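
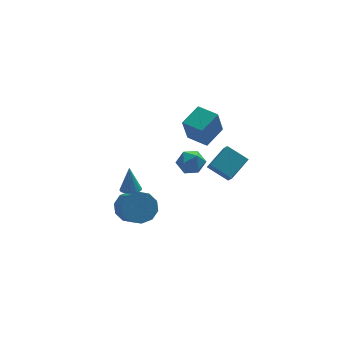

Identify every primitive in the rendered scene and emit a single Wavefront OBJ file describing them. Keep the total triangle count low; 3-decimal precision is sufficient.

v 1.976 -2.185 2.723
v 1.542 -2.677 4.378
v 1.134 -1.146 2.811
v 0.701 -1.638 4.466
v 3.099 -1.322 3.274
v 2.666 -1.814 4.929
v 2.258 -0.283 3.362
v 1.824 -0.775 5.017
v -1.791 -0.045 -3.442
v -1.197 -0.558 -4.184
v -1.114 -2.088 -3.06
v -1.709 -1.575 -2.318
v -0.781 -0.235 -3.774
v -0.699 -1.764 -2.65
v -0.751 0.161 -3.237
v -0.669 -1.368 -2.113
v -1.119 0.478 -2.779
v -1.036 -1.051 -1.655
v -1.743 0.595 -2.574
v -1.66 -0.934 -1.45
v -2.386 0.468 -2.7
v -2.303 -1.062 -1.576
v -2.801 0.144 -3.11
v -2.719 -1.385 -1.986
v -2.831 -0.252 -3.647
v -2.749 -1.781 -2.523
v -2.464 -0.569 -4.105
v -2.381 -2.098 -2.981
v -1.84 -0.686 -4.31
v -1.757 -2.215 -3.186
v 1.02 1.123 -0.975
v 1.597 1.26 -1.685
v 2.143 0.54 -0.175
v 2.72 0.677 -0.885
v 2.382 1.4 -0.418
v 1.687 1.761 -0.912
v 2.053 0.039 -0.948
v 1.358 0.4 -1.442
v 2.235 0.59 -1.668
v 2.439 1.431 -1.341
v 1.301 0.369 -0.519
v 1.505 1.21 -0.192
v 1.927 -3.125 1.812
v 3.095 -2.285 2.557
v 1.888 -2.506 1.174
v 3.056 -1.665 1.919
v 2.944 -3.855 1.041
v 4.112 -3.014 1.786
v 2.905 -3.235 0.403
v 4.073 -2.395 1.148
v -2.496 -2.931 0.439
v -1.886 -2.927 0.433
v -2.484 -2.589 1.981
v -1.941 -2.685 0.38
v -2.091 -2.486 0.337
v -2.312 -2.363 0.312
v -2.564 -2.339 0.308
v -2.805 -2.417 0.327
v -2.992 -2.584 0.366
v -3.094 -2.811 0.417
v -3.092 -3.058 0.472
v -2.987 -3.284 0.521
v -2.797 -3.448 0.556
v -2.555 -3.524 0.571
v -2.303 -3.496 0.562
v -2.084 -3.371 0.533
v -1.937 -3.17 0.487
f 2 4 1
f 5 2 1
f 1 4 3
f 3 5 1
f 2 8 4
f 6 2 5
f 6 8 2
f 4 8 3
f 7 5 3
f 3 8 7
f 7 6 5
f 8 6 7
f 10 9 13
f 10 13 11
f 11 13 14
f 11 14 12
f 13 9 15
f 13 15 14
f 14 15 16
f 14 16 12
f 15 9 17
f 15 17 16
f 16 17 18
f 16 18 12
f 17 9 19
f 17 19 18
f 18 19 20
f 18 20 12
f 19 9 21
f 19 21 20
f 20 21 22
f 20 22 12
f 21 9 23
f 21 23 22
f 22 23 24
f 22 24 12
f 23 9 25
f 23 25 24
f 24 25 26
f 24 26 12
f 25 9 27
f 25 27 26
f 26 27 28
f 26 28 12
f 27 9 29
f 27 29 28
f 28 29 30
f 28 30 12
f 29 9 10
f 29 10 30
f 30 10 11
f 30 11 12
f 31 42 36
f 31 36 32
f 31 32 38
f 31 38 41
f 31 41 42
f 32 36 40
f 36 42 35
f 42 41 33
f 41 38 37
f 38 32 39
f 34 40 35
f 34 35 33
f 34 33 37
f 34 37 39
f 34 39 40
f 35 40 36
f 33 35 42
f 37 33 41
f 39 37 38
f 40 39 32
f 44 46 43
f 47 44 43
f 43 46 45
f 45 47 43
f 44 50 46
f 48 44 47
f 48 50 44
f 46 50 45
f 49 47 45
f 45 50 49
f 49 48 47
f 50 48 49
f 52 51 54
f 52 54 53
f 54 51 55
f 54 55 53
f 55 51 56
f 55 56 53
f 56 51 57
f 56 57 53
f 57 51 58
f 57 58 53
f 58 51 59
f 58 59 53
f 59 51 60
f 59 60 53
f 60 51 61
f 60 61 53
f 61 51 62
f 61 62 53
f 62 51 63
f 62 63 53
f 63 51 64
f 63 64 53
f 64 51 65
f 64 65 53
f 65 51 66
f 65 66 53
f 66 51 67
f 66 67 53
f 67 51 52
f 67 52 53



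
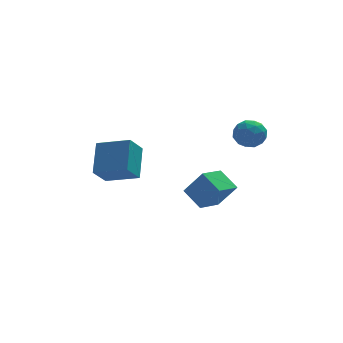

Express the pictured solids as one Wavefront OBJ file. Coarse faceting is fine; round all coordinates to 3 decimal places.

v 3.582 1.236 1.811
v 4.128 0.699 2.158
v 2.592 0.741 2.602
v 3.138 0.204 2.949
v 3.204 1.028 3.102
v 3.816 1.335 2.613
v 2.904 0.105 2.147
v 3.516 0.412 1.658
v 3.709 0 2.366
v 3.895 0.571 2.956
v 2.825 0.869 1.804
v 3.011 1.44 2.394
v 3.942 1.011 1.915
v 2.778 0.429 2.845
v 2.817 0.913 2.934
v 3.138 0.598 3.139
v 3.759 1.385 2.182
v 4.08 1.069 2.387
v 3.536 1.262 2.941
v 2.64 0.371 2.373
v 2.961 0.055 2.578
v 3.582 0.842 1.621
v 3.903 0.527 1.826
v 3.184 0.178 1.819
v 4.017 0.285 2.242
v 3.435 -0.007 2.707
v 3.297 -0.064 2.235
v 3.657 0.116 1.948
v 4.126 0.62 2.588
v 3.544 0.329 3.053
v 3.583 0.813 3.143
v 3.942 0.993 2.855
v 3.879 0.209 2.711
v 3.176 1.111 1.707
v 2.594 0.82 2.172
v 2.778 0.447 1.905
v 3.137 0.627 1.617
v 3.285 1.447 2.053
v 2.703 1.155 2.518
v 3.063 1.324 2.812
v 3.423 1.504 2.525
v 2.841 1.231 2.049
v 1.487 2.946 -3.484
v 0.851 3.906 -2.78
v 2.528 3.912 -3.862
v 1.892 4.872 -3.157
v 2.328 2.548 -2.183
v 1.692 3.508 -1.478
v 3.369 3.514 -2.56
v 2.733 4.474 -1.856
v -3.619 2.318 -0.382
v -3.288 3.695 0.839
v -2.96 2.991 -1.321
v -2.628 4.368 -0.1
v -2.132 1.532 0.1
v -1.8 2.909 1.321
v -1.472 2.205 -0.839
v -1.141 3.582 0.382
f 1 38 17
f 38 12 41
f 17 41 6
f 38 41 17
f 1 17 13
f 17 6 18
f 13 18 2
f 17 18 13
f 1 13 22
f 13 2 23
f 22 23 8
f 13 23 22
f 1 22 34
f 22 8 37
f 34 37 11
f 22 37 34
f 1 34 38
f 34 11 42
f 38 42 12
f 34 42 38
f 2 18 29
f 18 6 32
f 29 32 10
f 18 32 29
f 6 41 19
f 41 12 40
f 19 40 5
f 41 40 19
f 12 42 39
f 42 11 35
f 39 35 3
f 42 35 39
f 11 37 36
f 37 8 24
f 36 24 7
f 37 24 36
f 8 23 28
f 23 2 25
f 28 25 9
f 23 25 28
f 4 30 16
f 30 10 31
f 16 31 5
f 30 31 16
f 4 16 14
f 16 5 15
f 14 15 3
f 16 15 14
f 4 14 21
f 14 3 20
f 21 20 7
f 14 20 21
f 4 21 26
f 21 7 27
f 26 27 9
f 21 27 26
f 4 26 30
f 26 9 33
f 30 33 10
f 26 33 30
f 5 31 19
f 31 10 32
f 19 32 6
f 31 32 19
f 3 15 39
f 15 5 40
f 39 40 12
f 15 40 39
f 7 20 36
f 20 3 35
f 36 35 11
f 20 35 36
f 9 27 28
f 27 7 24
f 28 24 8
f 27 24 28
f 10 33 29
f 33 9 25
f 29 25 2
f 33 25 29
f 44 46 43
f 47 44 43
f 43 46 45
f 45 47 43
f 44 50 46
f 48 44 47
f 48 50 44
f 46 50 45
f 49 47 45
f 45 50 49
f 49 48 47
f 50 48 49
f 52 54 51
f 55 52 51
f 51 54 53
f 53 55 51
f 52 58 54
f 56 52 55
f 56 58 52
f 54 58 53
f 57 55 53
f 53 58 57
f 57 56 55
f 58 56 57



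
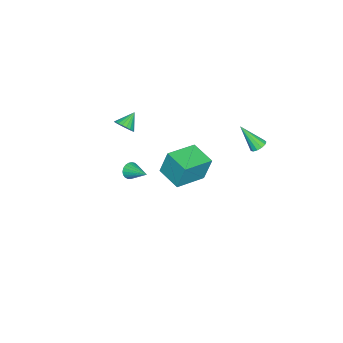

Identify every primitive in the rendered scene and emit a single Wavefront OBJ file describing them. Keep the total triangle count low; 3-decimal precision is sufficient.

v -2.433 4.054 1.438
v -1.95 4.19 1.529
v -2.387 3.006 2.762
v -2.115 4.372 1.678
v -2.381 4.453 1.751
v -2.663 4.407 1.725
v -2.872 4.249 1.607
v -2.942 4.029 1.436
v -2.85 3.818 1.265
v -2.625 3.681 1.149
v -2.34 3.663 1.125
v -2.083 3.769 1.2
v -1.938 3.966 1.351
v -4.653 -1.096 -3.748
v -4.777 -0.664 -2.14
v -3.914 0.299 -4.066
v -4.038 0.731 -2.458
v -2.882 -1.951 -3.382
v -3.006 -1.519 -1.774
v -2.143 -0.556 -3.7
v -2.267 -0.124 -2.092
v 2.437 -1.172 1.479
v 2.811 -1.159 1.103
v 2.943 -0.008 2.021
v 2.648 -1.045 1.009
v 2.449 -0.952 0.997
v 2.247 -0.898 1.067
v 2.079 -0.89 1.209
v 1.972 -0.932 1.397
v 1.946 -1.015 1.6
v 2.005 -1.125 1.781
v 2.139 -1.244 1.91
v 2.324 -1.349 1.965
v 2.529 -1.425 1.935
v 2.718 -1.456 1.827
v 2.859 -1.439 1.658
v 2.927 -1.375 1.458
v 2.91 -1.276 1.262
v -2.593 -3.963 0.057
v -2.239 -4.134 0.575
v -3.447 -3.717 0.723
v -2.181 -3.871 0.552
v -2.195 -3.624 0.443
v -2.277 -3.435 0.268
v -2.414 -3.338 0.056
v -2.582 -3.349 -0.155
v -2.752 -3.466 -0.33
v -2.894 -3.668 -0.438
v -2.985 -3.922 -0.46
v -3.007 -4.183 -0.393
v -2.958 -4.406 -0.248
v -2.846 -4.552 -0.05
v -2.69 -4.596 0.167
v -2.517 -4.531 0.364
v -2.358 -4.367 0.508
f 2 1 4
f 2 4 3
f 4 1 5
f 4 5 3
f 5 1 6
f 5 6 3
f 6 1 7
f 6 7 3
f 7 1 8
f 7 8 3
f 8 1 9
f 8 9 3
f 9 1 10
f 9 10 3
f 10 1 11
f 10 11 3
f 11 1 12
f 11 12 3
f 12 1 13
f 12 13 3
f 13 1 2
f 13 2 3
f 15 17 14
f 18 15 14
f 14 17 16
f 16 18 14
f 15 21 17
f 19 15 18
f 19 21 15
f 17 21 16
f 20 18 16
f 16 21 20
f 20 19 18
f 21 19 20
f 23 22 25
f 23 25 24
f 25 22 26
f 25 26 24
f 26 22 27
f 26 27 24
f 27 22 28
f 27 28 24
f 28 22 29
f 28 29 24
f 29 22 30
f 29 30 24
f 30 22 31
f 30 31 24
f 31 22 32
f 31 32 24
f 32 22 33
f 32 33 24
f 33 22 34
f 33 34 24
f 34 22 35
f 34 35 24
f 35 22 36
f 35 36 24
f 36 22 37
f 36 37 24
f 37 22 38
f 37 38 24
f 38 22 23
f 38 23 24
f 40 39 42
f 40 42 41
f 42 39 43
f 42 43 41
f 43 39 44
f 43 44 41
f 44 39 45
f 44 45 41
f 45 39 46
f 45 46 41
f 46 39 47
f 46 47 41
f 47 39 48
f 47 48 41
f 48 39 49
f 48 49 41
f 49 39 50
f 49 50 41
f 50 39 51
f 50 51 41
f 51 39 52
f 51 52 41
f 52 39 53
f 52 53 41
f 53 39 54
f 53 54 41
f 54 39 55
f 54 55 41
f 55 39 40
f 55 40 41



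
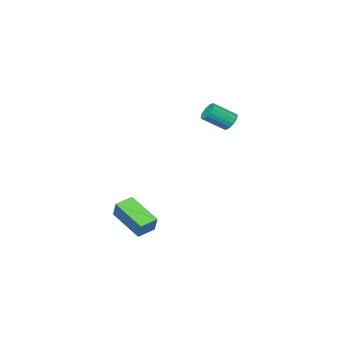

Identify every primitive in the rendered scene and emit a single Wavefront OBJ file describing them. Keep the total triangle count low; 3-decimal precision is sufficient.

v -2.701 -0.453 2.732
v -2.383 0.051 2.797
v -1.42 -0.663 3.613
v -1.739 -1.167 3.548
v -2.566 0.057 3.018
v -1.603 -0.657 3.834
v -2.78 -0.055 3.173
v -1.817 -0.768 3.989
v -2.976 -0.257 3.228
v -2.013 -0.971 4.044
v -3.11 -0.504 3.169
v -2.147 -1.218 3.985
v -3.149 -0.74 3.01
v -2.186 -1.454 3.826
v -3.087 -0.91 2.787
v -2.124 -1.624 3.603
v -2.935 -0.975 2.551
v -1.972 -1.689 3.368
v -2.731 -0.921 2.357
v -1.768 -1.635 3.174
v -2.519 -0.76 2.249
v -1.556 -1.473 3.065
v -2.35 -0.528 2.252
v -1.387 -1.241 3.068
v -2.261 -0.279 2.364
v -1.298 -0.993 3.18
v -2.273 -0.07 2.561
v -1.31 -0.784 3.377
v 2.171 -2.245 -4.536
v 2.149 -4.115 -3.515
v 1.152 -2.097 -4.285
v 1.13 -3.966 -3.265
v 2.49 -1.714 -3.555
v 2.468 -3.583 -2.535
v 1.471 -1.565 -3.305
v 1.449 -3.435 -2.284
f 2 1 5
f 2 5 3
f 3 5 6
f 3 6 4
f 5 1 7
f 5 7 6
f 6 7 8
f 6 8 4
f 7 1 9
f 7 9 8
f 8 9 10
f 8 10 4
f 9 1 11
f 9 11 10
f 10 11 12
f 10 12 4
f 11 1 13
f 11 13 12
f 12 13 14
f 12 14 4
f 13 1 15
f 13 15 14
f 14 15 16
f 14 16 4
f 15 1 17
f 15 17 16
f 16 17 18
f 16 18 4
f 17 1 19
f 17 19 18
f 18 19 20
f 18 20 4
f 19 1 21
f 19 21 20
f 20 21 22
f 20 22 4
f 21 1 23
f 21 23 22
f 22 23 24
f 22 24 4
f 23 1 25
f 23 25 24
f 24 25 26
f 24 26 4
f 25 1 27
f 25 27 26
f 26 27 28
f 26 28 4
f 27 1 2
f 27 2 28
f 28 2 3
f 28 3 4
f 30 32 29
f 33 30 29
f 29 32 31
f 31 33 29
f 30 36 32
f 34 30 33
f 34 36 30
f 32 36 31
f 35 33 31
f 31 36 35
f 35 34 33
f 36 34 35



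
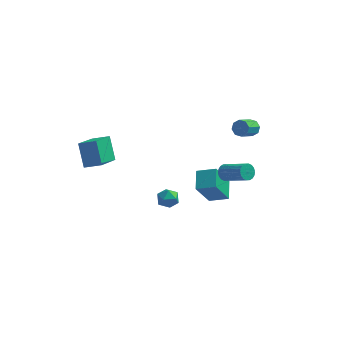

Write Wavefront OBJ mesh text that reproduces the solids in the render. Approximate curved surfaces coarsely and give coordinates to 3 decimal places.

v -3.673 -1.589 1.87
v -3.944 -3.342 2.857
v -4.146 -0.821 3.106
v -4.418 -2.574 4.092
v -2.722 -1.546 2.208
v -2.994 -3.299 3.194
v -3.196 -0.778 3.443
v -3.467 -2.531 4.43
v 2.973 -0.445 1.233
v 3.252 -0.478 0.783
v 4.547 -1.148 1.638
v 4.267 -1.115 2.087
v 3.309 -0.264 0.865
v 4.604 -0.934 1.72
v 3.299 -0.086 1.019
v 4.594 -0.756 1.874
v 3.224 0.021 1.216
v 4.519 -0.649 2.071
v 3.1 0.035 1.416
v 4.395 -0.634 2.271
v 2.95 -0.045 1.579
v 4.245 -0.715 2.434
v 2.805 -0.205 1.674
v 4.1 -0.875 2.529
v 2.693 -0.412 1.682
v 3.988 -1.082 2.537
v 2.636 -0.626 1.6
v 3.931 -1.296 2.455
v 2.646 -0.804 1.446
v 3.941 -1.474 2.301
v 2.721 -0.911 1.249
v 4.016 -1.581 2.104
v 2.845 -0.926 1.049
v 4.14 -1.595 1.904
v 2.995 -0.845 0.886
v 4.29 -1.515 1.741
v 3.14 -0.685 0.791
v 4.435 -1.355 1.646
v -0.018 0.135 -1.912
v 0.303 -0.008 -1.325
v -0.583 -0.812 -1.835
v -0.262 -0.955 -1.248
v -0.713 -0.442 -1.275
v -0.364 0.143 -1.322
v 0.084 -0.963 -1.838
v 0.433 -0.378 -1.885
v 0.366 -0.687 -1.28
v -0.127 -0.365 -0.932
v -0.153 -0.455 -2.228
v -0.646 -0.133 -1.88
v 3.55 4.18 1.306
v 3.802 4.359 1.761
v 3.342 3.458 2.369
v 3.09 3.28 1.914
v 3.417 4.524 1.715
v 2.957 3.623 2.322
v 3.111 4.488 1.429
v 2.65 3.587 2.036
v 3.061 4.271 1.071
v 2.601 3.371 1.679
v 3.298 4.002 0.851
v 2.838 3.101 1.459
v 3.683 3.837 0.898
v 3.223 2.936 1.505
v 3.99 3.873 1.184
v 3.529 2.972 1.791
v 4.039 4.089 1.541
v 3.579 3.189 2.149
v 1.03 1.341 -2.075
v 2.139 1.36 -1.701
v 0.827 2.493 -1.531
v 1.935 2.512 -1.157
v 1.605 2.268 -3.823
v 2.713 2.287 -3.449
v 1.401 3.42 -3.279
v 2.51 3.439 -2.905
f 2 4 1
f 5 2 1
f 1 4 3
f 3 5 1
f 2 8 4
f 6 2 5
f 6 8 2
f 4 8 3
f 7 5 3
f 3 8 7
f 7 6 5
f 8 6 7
f 10 9 13
f 10 13 11
f 11 13 14
f 11 14 12
f 13 9 15
f 13 15 14
f 14 15 16
f 14 16 12
f 15 9 17
f 15 17 16
f 16 17 18
f 16 18 12
f 17 9 19
f 17 19 18
f 18 19 20
f 18 20 12
f 19 9 21
f 19 21 20
f 20 21 22
f 20 22 12
f 21 9 23
f 21 23 22
f 22 23 24
f 22 24 12
f 23 9 25
f 23 25 24
f 24 25 26
f 24 26 12
f 25 9 27
f 25 27 26
f 26 27 28
f 26 28 12
f 27 9 29
f 27 29 28
f 28 29 30
f 28 30 12
f 29 9 31
f 29 31 30
f 30 31 32
f 30 32 12
f 31 9 33
f 31 33 32
f 32 33 34
f 32 34 12
f 33 9 35
f 33 35 34
f 34 35 36
f 34 36 12
f 35 9 37
f 35 37 36
f 36 37 38
f 36 38 12
f 37 9 10
f 37 10 38
f 38 10 11
f 38 11 12
f 39 50 44
f 39 44 40
f 39 40 46
f 39 46 49
f 39 49 50
f 40 44 48
f 44 50 43
f 50 49 41
f 49 46 45
f 46 40 47
f 42 48 43
f 42 43 41
f 42 41 45
f 42 45 47
f 42 47 48
f 43 48 44
f 41 43 50
f 45 41 49
f 47 45 46
f 48 47 40
f 52 51 55
f 52 55 53
f 53 55 56
f 53 56 54
f 55 51 57
f 55 57 56
f 56 57 58
f 56 58 54
f 57 51 59
f 57 59 58
f 58 59 60
f 58 60 54
f 59 51 61
f 59 61 60
f 60 61 62
f 60 62 54
f 61 51 63
f 61 63 62
f 62 63 64
f 62 64 54
f 63 51 65
f 63 65 64
f 64 65 66
f 64 66 54
f 65 51 67
f 65 67 66
f 66 67 68
f 66 68 54
f 67 51 52
f 67 52 68
f 68 52 53
f 68 53 54
f 70 72 69
f 73 70 69
f 69 72 71
f 71 73 69
f 70 76 72
f 74 70 73
f 74 76 70
f 72 76 71
f 75 73 71
f 71 76 75
f 75 74 73
f 76 74 75



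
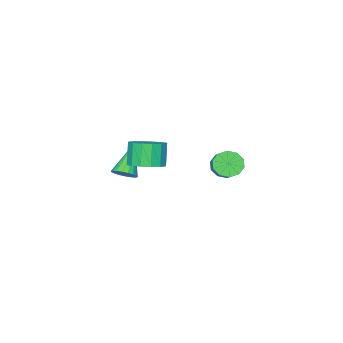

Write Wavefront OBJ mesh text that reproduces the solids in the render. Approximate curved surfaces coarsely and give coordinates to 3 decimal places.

v 2.355 -1.934 -1.78
v 3.166 -2.468 -1.643
v 2.696 -2.859 -0.383
v 1.885 -2.326 -0.52
v 3.278 -2.009 -1.459
v 2.808 -2.4 -0.199
v 3.143 -1.53 -1.36
v 2.673 -1.921 -0.101
v 2.797 -1.159 -1.374
v 2.327 -1.55 -0.115
v 2.332 -0.996 -1.497
v 1.862 -1.387 -0.238
v 1.874 -1.085 -1.695
v 1.404 -1.476 -0.436
v 1.544 -1.401 -1.917
v 1.074 -1.792 -0.657
v 1.432 -1.86 -2.101
v 0.962 -2.251 -0.841
v 1.567 -2.339 -2.199
v 1.097 -2.73 -0.94
v 1.913 -2.71 -2.185
v 1.443 -3.101 -0.926
v 2.378 -2.873 -2.062
v 1.908 -3.264 -0.803
v 2.836 -2.784 -1.864
v 2.366 -3.175 -0.605
v 1.415 2.502 -0.296
v 2.063 2.143 -0.506
v 2.693 2.899 0.146
v 2.045 3.258 0.356
v 1.977 2.488 -0.822
v 2.607 3.244 -0.17
v 1.676 2.838 -0.938
v 2.306 3.594 -0.286
v 1.276 3.06 -0.808
v 1.906 3.816 -0.156
v 0.929 3.069 -0.483
v 1.558 3.825 0.169
v 0.767 2.861 -0.086
v 1.397 3.617 0.566
v 0.853 2.516 0.23
v 1.483 3.272 0.882
v 1.154 2.166 0.346
v 1.784 2.922 0.998
v 1.554 1.944 0.216
v 2.184 2.7 0.868
v 1.902 1.935 -0.109
v 2.531 2.691 0.543
v 2.269 -3.621 -3.165
v 2.682 -3.326 -2.697
v 0.951 -4.199 -1.635
v 2.492 -3.097 -2.775
v 2.258 -2.973 -2.93
v 2.026 -2.976 -3.131
v 1.842 -3.108 -3.339
v 1.743 -3.341 -3.512
v 1.748 -3.63 -3.617
v 1.856 -3.917 -3.632
v 2.046 -4.145 -3.555
v 2.28 -4.27 -3.4
v 2.512 -4.266 -3.199
v 2.696 -4.135 -2.991
v 2.795 -3.902 -2.817
v 2.79 -3.613 -2.713
f 2 1 5
f 2 5 3
f 3 5 6
f 3 6 4
f 5 1 7
f 5 7 6
f 6 7 8
f 6 8 4
f 7 1 9
f 7 9 8
f 8 9 10
f 8 10 4
f 9 1 11
f 9 11 10
f 10 11 12
f 10 12 4
f 11 1 13
f 11 13 12
f 12 13 14
f 12 14 4
f 13 1 15
f 13 15 14
f 14 15 16
f 14 16 4
f 15 1 17
f 15 17 16
f 16 17 18
f 16 18 4
f 17 1 19
f 17 19 18
f 18 19 20
f 18 20 4
f 19 1 21
f 19 21 20
f 20 21 22
f 20 22 4
f 21 1 23
f 21 23 22
f 22 23 24
f 22 24 4
f 23 1 25
f 23 25 24
f 24 25 26
f 24 26 4
f 25 1 2
f 25 2 26
f 26 2 3
f 26 3 4
f 28 27 31
f 28 31 29
f 29 31 32
f 29 32 30
f 31 27 33
f 31 33 32
f 32 33 34
f 32 34 30
f 33 27 35
f 33 35 34
f 34 35 36
f 34 36 30
f 35 27 37
f 35 37 36
f 36 37 38
f 36 38 30
f 37 27 39
f 37 39 38
f 38 39 40
f 38 40 30
f 39 27 41
f 39 41 40
f 40 41 42
f 40 42 30
f 41 27 43
f 41 43 42
f 42 43 44
f 42 44 30
f 43 27 45
f 43 45 44
f 44 45 46
f 44 46 30
f 45 27 47
f 45 47 46
f 46 47 48
f 46 48 30
f 47 27 28
f 47 28 48
f 48 28 29
f 48 29 30
f 50 49 52
f 50 52 51
f 52 49 53
f 52 53 51
f 53 49 54
f 53 54 51
f 54 49 55
f 54 55 51
f 55 49 56
f 55 56 51
f 56 49 57
f 56 57 51
f 57 49 58
f 57 58 51
f 58 49 59
f 58 59 51
f 59 49 60
f 59 60 51
f 60 49 61
f 60 61 51
f 61 49 62
f 61 62 51
f 62 49 63
f 62 63 51
f 63 49 64
f 63 64 51
f 64 49 50
f 64 50 51



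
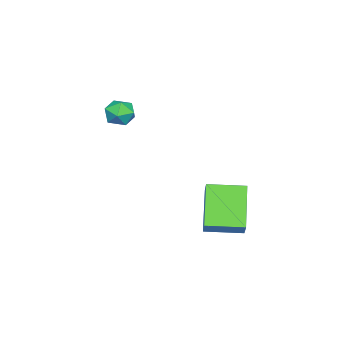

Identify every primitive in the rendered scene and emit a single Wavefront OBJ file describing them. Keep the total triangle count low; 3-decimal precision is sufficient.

v 0.454 -0.635 3.005
v 1.122 -0.674 2.87
v 0.558 -1.446 3.75
v 1.226 -1.485 3.615
v 0.974 -0.936 3.934
v 0.909 -0.435 3.473
v 0.771 -1.685 3.147
v 0.706 -1.184 2.686
v 1.318 -1.323 2.957
v 1.444 -0.86 3.443
v 0.236 -1.26 3.177
v 0.362 -0.797 3.663
v 0.53 2.279 -0.213
v 1.068 2.566 0.449
v -0.098 3.65 -0.297
v 0.44 3.937 0.364
v 1.9 2.823 -1.564
v 2.438 3.11 -0.903
v 1.272 4.194 -1.649
v 1.81 4.481 -0.987
f 1 12 6
f 1 6 2
f 1 2 8
f 1 8 11
f 1 11 12
f 2 6 10
f 6 12 5
f 12 11 3
f 11 8 7
f 8 2 9
f 4 10 5
f 4 5 3
f 4 3 7
f 4 7 9
f 4 9 10
f 5 10 6
f 3 5 12
f 7 3 11
f 9 7 8
f 10 9 2
f 14 16 13
f 17 14 13
f 13 16 15
f 15 17 13
f 14 20 16
f 18 14 17
f 18 20 14
f 16 20 15
f 19 17 15
f 15 20 19
f 19 18 17
f 20 18 19



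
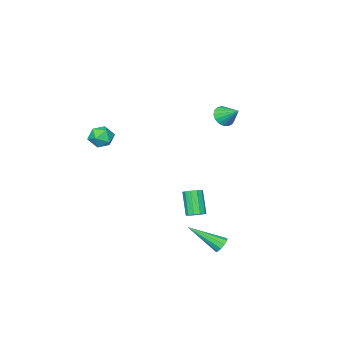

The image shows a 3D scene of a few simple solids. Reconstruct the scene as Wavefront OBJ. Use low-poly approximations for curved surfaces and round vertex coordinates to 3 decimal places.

v 2.875 2.702 -2.436
v 3.276 2.938 -2.162
v 2.806 2.214 -0.85
v 2.405 1.978 -1.124
v 3.009 3.138 -2.147
v 2.539 2.414 -0.835
v 2.691 3.171 -2.243
v 2.221 2.448 -0.931
v 2.443 3.026 -2.412
v 1.973 2.302 -1.1
v 2.36 2.756 -2.59
v 1.89 2.032 -1.279
v 2.474 2.466 -2.71
v 2.004 1.742 -1.398
v 2.741 2.266 -2.725
v 2.271 1.542 -1.413
v 3.059 2.232 -2.629
v 2.589 1.509 -1.317
v 3.307 2.378 -2.46
v 2.837 1.654 -1.148
v 3.39 2.648 -2.281
v 2.92 1.924 -0.97
v -0.07 1.864 3.574
v 0.332 2.205 3.113
v -0.09 2.876 4.306
v 0.02 2.272 3.012
v -0.313 2.245 3.04
v -0.591 2.132 3.19
v -0.749 1.957 3.427
v -0.751 1.76 3.699
v -0.598 1.587 3.942
v -0.324 1.478 4.1
v 0.008 1.457 4.138
v 0.323 1.529 4.047
v 0.547 1.678 3.847
v 0.63 1.869 3.585
v 0.552 2.059 3.32
v 2.6 4.309 -4.198
v 2.944 4.232 -4.595
v 3.66 2.871 -3.002
v 3.059 4.474 -4.406
v 3 4.653 -4.139
v 2.787 4.7 -3.894
v 2.504 4.599 -3.765
v 2.257 4.386 -3.802
v 2.142 4.144 -3.99
v 2.201 3.965 -4.258
v 2.413 3.918 -4.503
v 2.697 4.02 -4.632
v 3.182 -3.789 1.272
v 3.532 -3.192 0.873
v 4.168 -3.808 2.107
v 4.518 -3.211 1.708
v 3.847 -3.077 2.121
v 3.238 -3.065 1.605
v 4.462 -3.935 1.375
v 3.853 -3.923 0.859
v 4.323 -3.282 0.937
v 3.943 -2.751 1.398
v 3.757 -4.249 1.582
v 3.377 -3.718 2.043
f 2 1 5
f 2 5 3
f 3 5 6
f 3 6 4
f 5 1 7
f 5 7 6
f 6 7 8
f 6 8 4
f 7 1 9
f 7 9 8
f 8 9 10
f 8 10 4
f 9 1 11
f 9 11 10
f 10 11 12
f 10 12 4
f 11 1 13
f 11 13 12
f 12 13 14
f 12 14 4
f 13 1 15
f 13 15 14
f 14 15 16
f 14 16 4
f 15 1 17
f 15 17 16
f 16 17 18
f 16 18 4
f 17 1 19
f 17 19 18
f 18 19 20
f 18 20 4
f 19 1 21
f 19 21 20
f 20 21 22
f 20 22 4
f 21 1 2
f 21 2 22
f 22 2 3
f 22 3 4
f 24 23 26
f 24 26 25
f 26 23 27
f 26 27 25
f 27 23 28
f 27 28 25
f 28 23 29
f 28 29 25
f 29 23 30
f 29 30 25
f 30 23 31
f 30 31 25
f 31 23 32
f 31 32 25
f 32 23 33
f 32 33 25
f 33 23 34
f 33 34 25
f 34 23 35
f 34 35 25
f 35 23 36
f 35 36 25
f 36 23 37
f 36 37 25
f 37 23 24
f 37 24 25
f 39 38 41
f 39 41 40
f 41 38 42
f 41 42 40
f 42 38 43
f 42 43 40
f 43 38 44
f 43 44 40
f 44 38 45
f 44 45 40
f 45 38 46
f 45 46 40
f 46 38 47
f 46 47 40
f 47 38 48
f 47 48 40
f 48 38 49
f 48 49 40
f 49 38 39
f 49 39 40
f 50 61 55
f 50 55 51
f 50 51 57
f 50 57 60
f 50 60 61
f 51 55 59
f 55 61 54
f 61 60 52
f 60 57 56
f 57 51 58
f 53 59 54
f 53 54 52
f 53 52 56
f 53 56 58
f 53 58 59
f 54 59 55
f 52 54 61
f 56 52 60
f 58 56 57
f 59 58 51



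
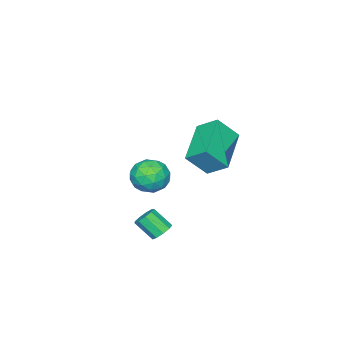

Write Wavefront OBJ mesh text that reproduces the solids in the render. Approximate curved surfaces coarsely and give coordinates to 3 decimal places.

v 1.685 0.184 -1.615
v 2.188 0.319 -1.621
v 2.397 -0.429 -0.87
v 1.895 -0.564 -0.865
v 2.012 0.512 -1.379
v 2.221 -0.235 -0.628
v 1.684 0.552 -1.248
v 1.893 -0.196 -0.497
v 1.356 0.419 -1.289
v 1.565 -0.328 -0.538
v 1.183 0.177 -1.483
v 1.392 -0.571 -0.732
v 1.245 -0.063 -1.738
v 1.454 -0.811 -0.988
v 1.513 -0.187 -1.936
v 1.722 -0.935 -1.186
v 1.862 -0.137 -1.984
v 2.071 -0.885 -1.234
v 2.128 0.062 -1.86
v 2.337 -0.685 -1.109
v -1.489 -2.266 -0.185
v -1.188 -1.8 -0.913
v -0.692 -3.44 -0.607
v -0.391 -2.974 -1.335
v -0.12 -2.735 -0.494
v -0.612 -2.01 -0.233
v -1.268 -3.23 -1.287
v -1.76 -2.505 -1.026
v -1.051 -2.396 -1.593
v -0.342 -2.09 -1.103
v -1.538 -3.15 -0.417
v -0.829 -2.844 0.073
v -1.409 -1.93 -0.512
v -0.471 -3.31 -1.008
v -0.312 -3.17 -0.514
v -0.135 -2.896 -0.941
v -1.07 -2.053 -0.113
v -0.893 -1.78 -0.54
v -0.265 -2.329 -0.294
v -0.987 -3.46 -0.98
v -0.81 -3.187 -1.407
v -1.745 -2.344 -0.579
v -1.568 -2.07 -1.006
v -1.615 -2.911 -1.226
v -1.151 -2.006 -1.34
v -0.682 -2.696 -1.587
v -1.198 -2.847 -1.559
v -1.487 -2.421 -1.406
v -0.734 -1.827 -1.052
v -0.265 -2.516 -1.3
v -0.106 -2.376 -0.806
v -0.396 -1.95 -0.652
v -0.654 -2.177 -1.452
v -1.615 -2.724 -0.22
v -1.146 -3.413 -0.468
v -1.484 -3.29 -0.868
v -1.774 -2.864 -0.714
v -1.198 -2.544 0.067
v -0.729 -3.234 -0.18
v -0.393 -2.819 -0.114
v -0.682 -2.393 0.039
v -1.226 -3.063 -0.068
v 1.319 2.114 2.359
v -0.382 1.334 3.065
v 1.171 3.005 2.985
v -0.53 2.226 3.692
v 1.97 1.554 3.308
v 0.269 0.775 4.015
v 1.822 2.446 3.935
v 0.121 1.666 4.641
f 2 1 5
f 2 5 3
f 3 5 6
f 3 6 4
f 5 1 7
f 5 7 6
f 6 7 8
f 6 8 4
f 7 1 9
f 7 9 8
f 8 9 10
f 8 10 4
f 9 1 11
f 9 11 10
f 10 11 12
f 10 12 4
f 11 1 13
f 11 13 12
f 12 13 14
f 12 14 4
f 13 1 15
f 13 15 14
f 14 15 16
f 14 16 4
f 15 1 17
f 15 17 16
f 16 17 18
f 16 18 4
f 17 1 19
f 17 19 18
f 18 19 20
f 18 20 4
f 19 1 2
f 19 2 20
f 20 2 3
f 20 3 4
f 21 58 37
f 58 32 61
f 37 61 26
f 58 61 37
f 21 37 33
f 37 26 38
f 33 38 22
f 37 38 33
f 21 33 42
f 33 22 43
f 42 43 28
f 33 43 42
f 21 42 54
f 42 28 57
f 54 57 31
f 42 57 54
f 21 54 58
f 54 31 62
f 58 62 32
f 54 62 58
f 22 38 49
f 38 26 52
f 49 52 30
f 38 52 49
f 26 61 39
f 61 32 60
f 39 60 25
f 61 60 39
f 32 62 59
f 62 31 55
f 59 55 23
f 62 55 59
f 31 57 56
f 57 28 44
f 56 44 27
f 57 44 56
f 28 43 48
f 43 22 45
f 48 45 29
f 43 45 48
f 24 50 36
f 50 30 51
f 36 51 25
f 50 51 36
f 24 36 34
f 36 25 35
f 34 35 23
f 36 35 34
f 24 34 41
f 34 23 40
f 41 40 27
f 34 40 41
f 24 41 46
f 41 27 47
f 46 47 29
f 41 47 46
f 24 46 50
f 46 29 53
f 50 53 30
f 46 53 50
f 25 51 39
f 51 30 52
f 39 52 26
f 51 52 39
f 23 35 59
f 35 25 60
f 59 60 32
f 35 60 59
f 27 40 56
f 40 23 55
f 56 55 31
f 40 55 56
f 29 47 48
f 47 27 44
f 48 44 28
f 47 44 48
f 30 53 49
f 53 29 45
f 49 45 22
f 53 45 49
f 64 66 63
f 67 64 63
f 63 66 65
f 65 67 63
f 64 70 66
f 68 64 67
f 68 70 64
f 66 70 65
f 69 67 65
f 65 70 69
f 69 68 67
f 70 68 69



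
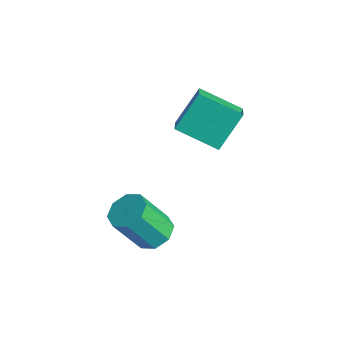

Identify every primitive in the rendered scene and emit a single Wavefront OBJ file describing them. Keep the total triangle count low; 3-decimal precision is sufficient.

v 3.293 -1.389 -0.578
v 4.011 -1.789 -0.693
v 3.725 -2.772 0.943
v 3.007 -2.371 1.058
v 4.082 -1.254 -0.359
v 3.796 -2.236 1.277
v 3.691 -0.797 -0.153
v 3.405 -1.78 1.483
v 3.067 -0.687 -0.197
v 2.781 -1.67 1.44
v 2.575 -0.988 -0.463
v 2.289 -1.971 1.173
v 2.504 -1.524 -0.797
v 2.218 -2.506 0.839
v 2.895 -1.98 -1.003
v 2.609 -2.963 0.633
v 3.519 -2.09 -0.96
v 3.233 -3.073 0.677
v 1.191 0.743 3.179
v 2.007 0.229 3.729
v 1.001 1.888 4.529
v 1.817 1.374 5.079
v 2.423 1.866 2.401
v 3.239 1.352 2.951
v 2.233 3.011 3.751
v 3.049 2.497 4.301
f 2 1 5
f 2 5 3
f 3 5 6
f 3 6 4
f 5 1 7
f 5 7 6
f 6 7 8
f 6 8 4
f 7 1 9
f 7 9 8
f 8 9 10
f 8 10 4
f 9 1 11
f 9 11 10
f 10 11 12
f 10 12 4
f 11 1 13
f 11 13 12
f 12 13 14
f 12 14 4
f 13 1 15
f 13 15 14
f 14 15 16
f 14 16 4
f 15 1 17
f 15 17 16
f 16 17 18
f 16 18 4
f 17 1 2
f 17 2 18
f 18 2 3
f 18 3 4
f 20 22 19
f 23 20 19
f 19 22 21
f 21 23 19
f 20 26 22
f 24 20 23
f 24 26 20
f 22 26 21
f 25 23 21
f 21 26 25
f 25 24 23
f 26 24 25



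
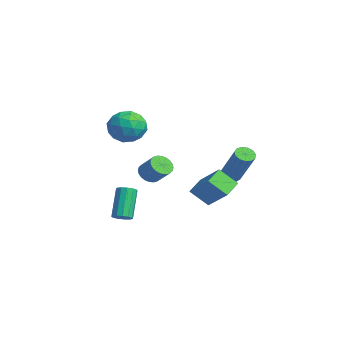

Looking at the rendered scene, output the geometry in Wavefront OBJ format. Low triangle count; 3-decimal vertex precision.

v 0.541 -1.898 2.913
v 1.176 -1.974 2.173
v 0.944 -3.346 3.407
v 1.579 -3.422 2.667
v 1.751 -2.795 3.397
v 1.503 -1.9 3.092
v 0.617 -3.42 2.488
v 0.369 -2.525 2.183
v 1.223 -2.915 1.911
v 1.924 -2.528 2.472
v 0.196 -2.792 3.108
v 0.897 -2.405 3.669
v 0.823 -1.809 2.499
v 1.297 -3.511 3.081
v 1.398 -3.142 3.51
v 1.771 -3.187 3.075
v 1.015 -1.765 3.04
v 1.388 -1.81 2.605
v 1.726 -2.292 3.324
v 0.732 -3.51 2.975
v 1.105 -3.555 2.54
v 0.349 -2.133 2.505
v 0.722 -2.178 2.07
v 0.394 -3.028 2.256
v 1.224 -2.406 1.91
v 1.461 -3.258 2.201
v 0.896 -3.257 2.096
v 0.75 -2.731 1.916
v 1.636 -2.179 2.241
v 1.873 -3.03 2.531
v 1.974 -2.662 2.96
v 1.828 -2.136 2.781
v 1.664 -2.732 2.086
v 0.247 -2.29 3.049
v 0.484 -3.141 3.339
v 0.292 -3.184 2.799
v 0.146 -2.658 2.62
v 0.659 -2.062 3.379
v 0.896 -2.914 3.67
v 1.37 -2.589 3.664
v 1.224 -2.063 3.484
v 0.456 -2.588 3.494
v 1.641 -1.811 0.015
v 2.079 -1.965 -0.366
v 2.817 -1.623 0.345
v 2.379 -1.469 0.725
v 2.038 -1.743 -0.43
v 2.776 -1.401 0.28
v 1.937 -1.532 -0.427
v 2.675 -1.19 0.284
v 1.791 -1.364 -0.356
v 2.529 -1.022 0.355
v 1.622 -1.263 -0.229
v 2.36 -0.921 0.482
v 1.456 -1.246 -0.065
v 2.194 -0.904 0.646
v 1.318 -1.315 0.112
v 2.056 -0.973 0.822
v 1.229 -1.459 0.273
v 1.967 -1.117 0.984
v 1.203 -1.657 0.395
v 1.941 -1.315 1.106
v 1.244 -1.879 0.46
v 1.982 -1.537 1.17
v 1.345 -2.09 0.456
v 2.083 -1.748 1.167
v 1.491 -2.258 0.385
v 2.229 -1.916 1.096
v 1.66 -2.359 0.258
v 2.398 -2.017 0.969
v 1.826 -2.376 0.094
v 2.564 -2.034 0.805
v 1.964 -2.307 -0.082
v 2.702 -1.965 0.628
v 2.053 -2.163 -0.244
v 2.791 -1.821 0.467
v -1.098 -2.216 -3.744
v -0.682 -2.329 -3.472
v -1.506 -1.817 -2.003
v -1.922 -1.704 -2.276
v -0.654 -2.054 -3.552
v -1.478 -1.542 -2.083
v -0.768 -1.831 -3.693
v -1.591 -1.319 -2.224
v -0.986 -1.73 -3.851
v -1.809 -1.218 -2.382
v -1.239 -1.783 -3.974
v -2.063 -1.271 -2.506
v -1.448 -1.974 -4.025
v -2.272 -1.462 -2.556
v -1.546 -2.242 -3.987
v -2.37 -1.729 -2.518
v -1.502 -2.501 -3.871
v -2.325 -1.989 -2.403
v -1.329 -2.67 -3.716
v -2.153 -2.158 -2.247
v -1.083 -2.695 -3.569
v -1.907 -2.183 -2.1
v -0.842 -2.568 -3.478
v -1.666 -2.055 -2.009
v 1.637 1.561 -1.7
v 1.235 0.795 -0.883
v 2.836 2.009 -0.69
v 2.434 1.243 0.127
v 2.266 0.797 -2.107
v 1.864 0.031 -1.29
v 3.465 1.245 -1.097
v 3.063 0.479 -0.28
v 0.5 2.57 -1.039
v 0.794 2.178 -1.214
v 2.094 2.378 0.524
v 1.8 2.77 0.699
v 0.907 2.424 -1.327
v 2.208 2.623 0.411
v 0.892 2.716 -1.349
v 2.192 2.915 0.39
v 0.751 2.961 -1.272
v 2.052 3.161 0.466
v 0.531 3.083 -1.122
v 1.832 3.282 0.617
v 0.301 3.041 -0.945
v 1.602 3.241 0.794
v 0.134 2.851 -0.798
v 1.435 3.05 0.94
v 0.083 2.571 -0.728
v 1.384 2.77 1.011
v 0.165 2.291 -0.756
v 1.465 2.49 0.982
v 0.352 2.099 -0.875
v 1.653 2.299 0.864
v 0.587 2.058 -1.045
v 1.887 2.257 0.693
f 1 38 17
f 38 12 41
f 17 41 6
f 38 41 17
f 1 17 13
f 17 6 18
f 13 18 2
f 17 18 13
f 1 13 22
f 13 2 23
f 22 23 8
f 13 23 22
f 1 22 34
f 22 8 37
f 34 37 11
f 22 37 34
f 1 34 38
f 34 11 42
f 38 42 12
f 34 42 38
f 2 18 29
f 18 6 32
f 29 32 10
f 18 32 29
f 6 41 19
f 41 12 40
f 19 40 5
f 41 40 19
f 12 42 39
f 42 11 35
f 39 35 3
f 42 35 39
f 11 37 36
f 37 8 24
f 36 24 7
f 37 24 36
f 8 23 28
f 23 2 25
f 28 25 9
f 23 25 28
f 4 30 16
f 30 10 31
f 16 31 5
f 30 31 16
f 4 16 14
f 16 5 15
f 14 15 3
f 16 15 14
f 4 14 21
f 14 3 20
f 21 20 7
f 14 20 21
f 4 21 26
f 21 7 27
f 26 27 9
f 21 27 26
f 4 26 30
f 26 9 33
f 30 33 10
f 26 33 30
f 5 31 19
f 31 10 32
f 19 32 6
f 31 32 19
f 3 15 39
f 15 5 40
f 39 40 12
f 15 40 39
f 7 20 36
f 20 3 35
f 36 35 11
f 20 35 36
f 9 27 28
f 27 7 24
f 28 24 8
f 27 24 28
f 10 33 29
f 33 9 25
f 29 25 2
f 33 25 29
f 44 43 47
f 44 47 45
f 45 47 48
f 45 48 46
f 47 43 49
f 47 49 48
f 48 49 50
f 48 50 46
f 49 43 51
f 49 51 50
f 50 51 52
f 50 52 46
f 51 43 53
f 51 53 52
f 52 53 54
f 52 54 46
f 53 43 55
f 53 55 54
f 54 55 56
f 54 56 46
f 55 43 57
f 55 57 56
f 56 57 58
f 56 58 46
f 57 43 59
f 57 59 58
f 58 59 60
f 58 60 46
f 59 43 61
f 59 61 60
f 60 61 62
f 60 62 46
f 61 43 63
f 61 63 62
f 62 63 64
f 62 64 46
f 63 43 65
f 63 65 64
f 64 65 66
f 64 66 46
f 65 43 67
f 65 67 66
f 66 67 68
f 66 68 46
f 67 43 69
f 67 69 68
f 68 69 70
f 68 70 46
f 69 43 71
f 69 71 70
f 70 71 72
f 70 72 46
f 71 43 73
f 71 73 72
f 72 73 74
f 72 74 46
f 73 43 75
f 73 75 74
f 74 75 76
f 74 76 46
f 75 43 44
f 75 44 76
f 76 44 45
f 76 45 46
f 78 77 81
f 78 81 79
f 79 81 82
f 79 82 80
f 81 77 83
f 81 83 82
f 82 83 84
f 82 84 80
f 83 77 85
f 83 85 84
f 84 85 86
f 84 86 80
f 85 77 87
f 85 87 86
f 86 87 88
f 86 88 80
f 87 77 89
f 87 89 88
f 88 89 90
f 88 90 80
f 89 77 91
f 89 91 90
f 90 91 92
f 90 92 80
f 91 77 93
f 91 93 92
f 92 93 94
f 92 94 80
f 93 77 95
f 93 95 94
f 94 95 96
f 94 96 80
f 95 77 97
f 95 97 96
f 96 97 98
f 96 98 80
f 97 77 99
f 97 99 98
f 98 99 100
f 98 100 80
f 99 77 78
f 99 78 100
f 100 78 79
f 100 79 80
f 102 104 101
f 105 102 101
f 101 104 103
f 103 105 101
f 102 108 104
f 106 102 105
f 106 108 102
f 104 108 103
f 107 105 103
f 103 108 107
f 107 106 105
f 108 106 107
f 110 109 113
f 110 113 111
f 111 113 114
f 111 114 112
f 113 109 115
f 113 115 114
f 114 115 116
f 114 116 112
f 115 109 117
f 115 117 116
f 116 117 118
f 116 118 112
f 117 109 119
f 117 119 118
f 118 119 120
f 118 120 112
f 119 109 121
f 119 121 120
f 120 121 122
f 120 122 112
f 121 109 123
f 121 123 122
f 122 123 124
f 122 124 112
f 123 109 125
f 123 125 124
f 124 125 126
f 124 126 112
f 125 109 127
f 125 127 126
f 126 127 128
f 126 128 112
f 127 109 129
f 127 129 128
f 128 129 130
f 128 130 112
f 129 109 131
f 129 131 130
f 130 131 132
f 130 132 112
f 131 109 110
f 131 110 132
f 132 110 111
f 132 111 112



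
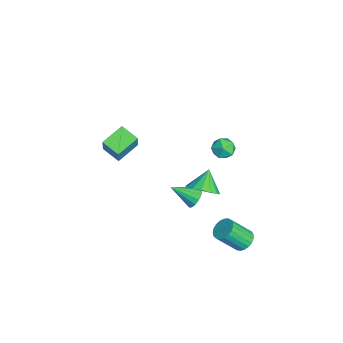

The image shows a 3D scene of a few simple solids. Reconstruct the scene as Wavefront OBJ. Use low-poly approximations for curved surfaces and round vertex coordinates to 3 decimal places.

v 3.262 2.001 -1.695
v 3.677 2.337 -1.444
v 3.793 1.395 -0.374
v 3.378 1.059 -0.625
v 3.472 2.426 -1.344
v 3.588 1.484 -0.274
v 3.231 2.441 -1.304
v 3.346 1.5 -0.234
v 2.995 2.381 -1.331
v 3.11 1.439 -0.262
v 2.805 2.255 -1.422
v 2.92 1.313 -0.352
v 2.694 2.085 -1.56
v 2.81 1.143 -0.49
v 2.681 1.9 -1.721
v 2.797 0.958 -0.651
v 2.769 1.733 -1.878
v 2.885 0.791 -0.808
v 2.943 1.612 -2.003
v 3.058 0.67 -0.933
v 3.171 1.559 -2.074
v 3.287 0.617 -1.005
v 3.415 1.582 -2.081
v 3.531 0.64 -1.011
v 3.633 1.677 -2.02
v 3.749 0.735 -0.95
v 3.787 1.829 -1.903
v 3.902 0.887 -0.834
v 3.849 2.01 -1.751
v 3.965 1.068 -0.681
v 3.811 2.19 -1.588
v 3.927 1.248 -0.518
v -0.632 -3.25 2.714
v -0.106 -3.262 3.714
v -0.004 -2.571 2.392
v 0.523 -2.583 3.392
v 0.117 -4.137 2.308
v 0.644 -4.149 3.308
v 0.746 -3.458 1.986
v 1.272 -3.47 2.986
v 3.041 0.161 1.957
v 3.645 0.439 2.384
v 2.339 0.479 2.743
v 3.526 0.754 2.151
v 3.278 0.909 1.866
v 2.966 0.865 1.606
v 2.674 0.632 1.439
v 2.48 0.273 1.412
v 2.437 -0.116 1.53
v 2.555 -0.431 1.763
v 2.804 -0.587 2.048
v 3.116 -0.542 2.309
v 3.408 -0.309 2.475
v 3.601 0.05 2.503
v 0.954 -0.024 -0.72
v 1.225 0.238 -0.24
v 0.826 -1.136 -0.04
v 0.917 0.297 -0.203
v 0.619 0.27 -0.304
v 0.411 0.163 -0.516
v 0.348 0.007 -0.783
v 0.448 -0.157 -1.034
v 0.684 -0.286 -1.2
v 0.992 -0.345 -1.238
v 1.29 -0.317 -1.137
v 1.498 -0.211 -0.924
v 1.56 -0.055 -0.657
v 1.46 0.109 -0.407
v -3.244 2.154 -1.289
v -2.61 1.966 -1.167
v -3.59 1.154 -1.033
v -2.956 0.966 -0.911
v -3.262 1.403 -0.501
v -3.048 2.021 -0.659
v -3.152 1.099 -1.541
v -2.938 1.717 -1.699
v -2.553 1.314 -1.322
v -2.621 1.501 -0.68
v -3.579 1.619 -1.52
v -3.647 1.806 -0.878
f 2 1 5
f 2 5 3
f 3 5 6
f 3 6 4
f 5 1 7
f 5 7 6
f 6 7 8
f 6 8 4
f 7 1 9
f 7 9 8
f 8 9 10
f 8 10 4
f 9 1 11
f 9 11 10
f 10 11 12
f 10 12 4
f 11 1 13
f 11 13 12
f 12 13 14
f 12 14 4
f 13 1 15
f 13 15 14
f 14 15 16
f 14 16 4
f 15 1 17
f 15 17 16
f 16 17 18
f 16 18 4
f 17 1 19
f 17 19 18
f 18 19 20
f 18 20 4
f 19 1 21
f 19 21 20
f 20 21 22
f 20 22 4
f 21 1 23
f 21 23 22
f 22 23 24
f 22 24 4
f 23 1 25
f 23 25 24
f 24 25 26
f 24 26 4
f 25 1 27
f 25 27 26
f 26 27 28
f 26 28 4
f 27 1 29
f 27 29 28
f 28 29 30
f 28 30 4
f 29 1 31
f 29 31 30
f 30 31 32
f 30 32 4
f 31 1 2
f 31 2 32
f 32 2 3
f 32 3 4
f 34 36 33
f 37 34 33
f 33 36 35
f 35 37 33
f 34 40 36
f 38 34 37
f 38 40 34
f 36 40 35
f 39 37 35
f 35 40 39
f 39 38 37
f 40 38 39
f 42 41 44
f 42 44 43
f 44 41 45
f 44 45 43
f 45 41 46
f 45 46 43
f 46 41 47
f 46 47 43
f 47 41 48
f 47 48 43
f 48 41 49
f 48 49 43
f 49 41 50
f 49 50 43
f 50 41 51
f 50 51 43
f 51 41 52
f 51 52 43
f 52 41 53
f 52 53 43
f 53 41 54
f 53 54 43
f 54 41 42
f 54 42 43
f 56 55 58
f 56 58 57
f 58 55 59
f 58 59 57
f 59 55 60
f 59 60 57
f 60 55 61
f 60 61 57
f 61 55 62
f 61 62 57
f 62 55 63
f 62 63 57
f 63 55 64
f 63 64 57
f 64 55 65
f 64 65 57
f 65 55 66
f 65 66 57
f 66 55 67
f 66 67 57
f 67 55 68
f 67 68 57
f 68 55 56
f 68 56 57
f 69 80 74
f 69 74 70
f 69 70 76
f 69 76 79
f 69 79 80
f 70 74 78
f 74 80 73
f 80 79 71
f 79 76 75
f 76 70 77
f 72 78 73
f 72 73 71
f 72 71 75
f 72 75 77
f 72 77 78
f 73 78 74
f 71 73 80
f 75 71 79
f 77 75 76
f 78 77 70



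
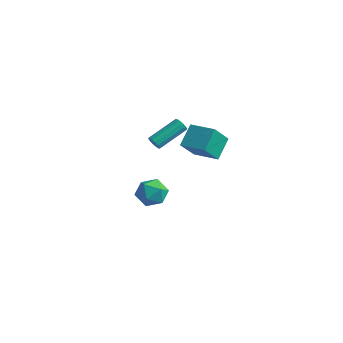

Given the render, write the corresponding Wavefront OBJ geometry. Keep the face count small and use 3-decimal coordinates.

v 1.85 2.018 2.552
v 1.713 0.895 3.927
v 1.611 3.271 3.551
v 1.474 2.148 4.926
v 3.546 2.132 2.814
v 3.409 1.009 4.189
v 3.307 3.385 3.813
v 3.17 2.262 5.188
v -0.771 1.531 2.61
v -0.426 1.606 2.243
v 0.117 3.505 3.142
v -0.229 3.429 3.51
v -0.672 1.721 2.148
v -0.129 3.62 3.047
v -0.949 1.776 2.2
v -0.406 3.675 3.099
v -1.17 1.752 2.382
v -0.627 3.651 3.281
v -1.264 1.659 2.637
v -0.722 3.558 3.536
v -1.202 1.524 2.883
v -0.66 3.423 3.782
v -1.003 1.392 3.043
v -0.461 3.291 3.942
v -0.731 1.304 3.065
v -0.188 3.202 3.964
v -0.471 1.287 2.943
v 0.071 3.186 3.842
v -0.307 1.348 2.715
v 0.236 3.247 3.615
v -0.29 1.467 2.454
v 0.253 3.366 3.354
v -3.59 3.627 -3.483
v -2.673 4.111 -3.021
v -2.527 2.809 -4.739
v -1.61 3.293 -4.277
v -2.171 2.484 -3.711
v -2.828 2.989 -2.935
v -2.372 3.931 -4.825
v -3.029 4.436 -4.049
v -1.92 4.298 -3.85
v -1.795 3.404 -3.162
v -3.405 3.516 -4.598
v -3.28 2.622 -3.91
f 2 4 1
f 5 2 1
f 1 4 3
f 3 5 1
f 2 8 4
f 6 2 5
f 6 8 2
f 4 8 3
f 7 5 3
f 3 8 7
f 7 6 5
f 8 6 7
f 10 9 13
f 10 13 11
f 11 13 14
f 11 14 12
f 13 9 15
f 13 15 14
f 14 15 16
f 14 16 12
f 15 9 17
f 15 17 16
f 16 17 18
f 16 18 12
f 17 9 19
f 17 19 18
f 18 19 20
f 18 20 12
f 19 9 21
f 19 21 20
f 20 21 22
f 20 22 12
f 21 9 23
f 21 23 22
f 22 23 24
f 22 24 12
f 23 9 25
f 23 25 24
f 24 25 26
f 24 26 12
f 25 9 27
f 25 27 26
f 26 27 28
f 26 28 12
f 27 9 29
f 27 29 28
f 28 29 30
f 28 30 12
f 29 9 31
f 29 31 30
f 30 31 32
f 30 32 12
f 31 9 10
f 31 10 32
f 32 10 11
f 32 11 12
f 33 44 38
f 33 38 34
f 33 34 40
f 33 40 43
f 33 43 44
f 34 38 42
f 38 44 37
f 44 43 35
f 43 40 39
f 40 34 41
f 36 42 37
f 36 37 35
f 36 35 39
f 36 39 41
f 36 41 42
f 37 42 38
f 35 37 44
f 39 35 43
f 41 39 40
f 42 41 34



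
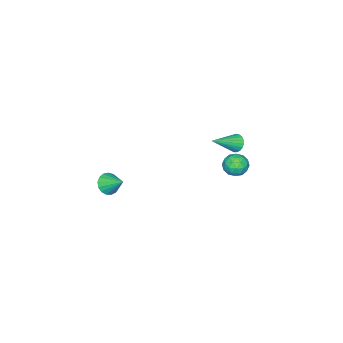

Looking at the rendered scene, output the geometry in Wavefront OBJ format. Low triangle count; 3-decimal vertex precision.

v 3.1 -3.413 -2.921
v 3.712 -3.532 -2.829
v 3.18 -2.467 -2.239
v 3.709 -3.355 -3.073
v 3.566 -3.192 -3.283
v 3.316 -3.08 -3.41
v 3.017 -3.044 -3.425
v 2.737 -3.092 -3.324
v 2.54 -3.215 -3.131
v 2.471 -3.382 -2.89
v 2.547 -3.557 -2.657
v 2.749 -3.699 -2.483
v 3.031 -3.776 -2.411
v 3.329 -3.769 -2.455
v 3.575 -3.681 -2.606
v 2.114 3.736 0.965
v 2.51 3.827 1.462
v 2.13 2.713 1.138
v 2.526 2.804 1.635
v 1.917 3.001 1.67
v 1.907 3.633 1.564
v 2.733 2.907 1.036
v 2.723 3.539 0.93
v 2.893 3.314 1.506
v 2.388 3.372 1.898
v 2.252 3.168 0.702
v 1.747 3.226 1.094
v 2.31 3.871 1.198
v 2.33 2.669 1.402
v 1.972 2.785 1.423
v 2.204 2.838 1.714
v 1.956 3.758 1.258
v 2.189 3.811 1.55
v 1.84 3.325 1.673
v 2.451 2.729 1.05
v 2.684 2.782 1.342
v 2.436 3.702 0.886
v 2.668 3.755 1.177
v 2.8 3.215 0.927
v 2.768 3.623 1.516
v 2.778 3.022 1.618
v 2.899 3.082 1.266
v 2.893 3.454 1.203
v 2.472 3.657 1.746
v 2.481 3.056 1.848
v 2.123 3.172 1.869
v 2.117 3.543 1.806
v 2.697 3.356 1.772
v 2.159 3.484 0.752
v 2.168 2.883 0.854
v 2.523 2.997 0.794
v 2.517 3.368 0.731
v 1.862 3.518 0.982
v 1.872 2.917 1.084
v 1.747 3.086 1.397
v 1.741 3.458 1.334
v 1.943 3.184 0.828
v 1.434 2.648 1.928
v 1.677 3.056 1.771
v 2.666 2.192 2.652
v 1.595 3.12 1.951
v 1.485 3.103 2.127
v 1.367 3.008 2.269
v 1.26 2.85 2.351
v 1.183 2.657 2.361
v 1.15 2.462 2.296
v 1.165 2.3 2.167
v 1.227 2.197 1.997
v 1.325 2.173 1.815
v 1.442 2.231 1.652
v 1.557 2.36 1.538
v 1.651 2.54 1.491
v 1.707 2.738 1.519
v 1.716 2.92 1.619
f 2 1 4
f 2 4 3
f 4 1 5
f 4 5 3
f 5 1 6
f 5 6 3
f 6 1 7
f 6 7 3
f 7 1 8
f 7 8 3
f 8 1 9
f 8 9 3
f 9 1 10
f 9 10 3
f 10 1 11
f 10 11 3
f 11 1 12
f 11 12 3
f 12 1 13
f 12 13 3
f 13 1 14
f 13 14 3
f 14 1 15
f 14 15 3
f 15 1 2
f 15 2 3
f 16 53 32
f 53 27 56
f 32 56 21
f 53 56 32
f 16 32 28
f 32 21 33
f 28 33 17
f 32 33 28
f 16 28 37
f 28 17 38
f 37 38 23
f 28 38 37
f 16 37 49
f 37 23 52
f 49 52 26
f 37 52 49
f 16 49 53
f 49 26 57
f 53 57 27
f 49 57 53
f 17 33 44
f 33 21 47
f 44 47 25
f 33 47 44
f 21 56 34
f 56 27 55
f 34 55 20
f 56 55 34
f 27 57 54
f 57 26 50
f 54 50 18
f 57 50 54
f 26 52 51
f 52 23 39
f 51 39 22
f 52 39 51
f 23 38 43
f 38 17 40
f 43 40 24
f 38 40 43
f 19 45 31
f 45 25 46
f 31 46 20
f 45 46 31
f 19 31 29
f 31 20 30
f 29 30 18
f 31 30 29
f 19 29 36
f 29 18 35
f 36 35 22
f 29 35 36
f 19 36 41
f 36 22 42
f 41 42 24
f 36 42 41
f 19 41 45
f 41 24 48
f 45 48 25
f 41 48 45
f 20 46 34
f 46 25 47
f 34 47 21
f 46 47 34
f 18 30 54
f 30 20 55
f 54 55 27
f 30 55 54
f 22 35 51
f 35 18 50
f 51 50 26
f 35 50 51
f 24 42 43
f 42 22 39
f 43 39 23
f 42 39 43
f 25 48 44
f 48 24 40
f 44 40 17
f 48 40 44
f 59 58 61
f 59 61 60
f 61 58 62
f 61 62 60
f 62 58 63
f 62 63 60
f 63 58 64
f 63 64 60
f 64 58 65
f 64 65 60
f 65 58 66
f 65 66 60
f 66 58 67
f 66 67 60
f 67 58 68
f 67 68 60
f 68 58 69
f 68 69 60
f 69 58 70
f 69 70 60
f 70 58 71
f 70 71 60
f 71 58 72
f 71 72 60
f 72 58 73
f 72 73 60
f 73 58 74
f 73 74 60
f 74 58 59
f 74 59 60



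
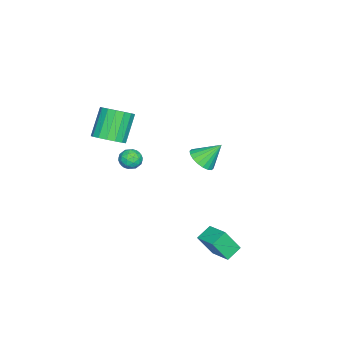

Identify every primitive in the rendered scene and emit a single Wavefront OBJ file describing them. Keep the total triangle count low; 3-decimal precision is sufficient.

v -2.907 -3.355 -2.985
v -2.234 -3.341 -2.576
v -3.426 -4.119 -2.104
v -2.753 -4.105 -1.695
v -3.197 -3.455 -1.746
v -2.876 -2.983 -2.291
v -2.784 -4.477 -2.389
v -2.463 -4.005 -2.934
v -2.157 -4.034 -2.207
v -2.412 -3.403 -1.81
v -3.248 -4.057 -2.87
v -3.503 -3.426 -2.473
v -2.525 -3.281 -2.858
v -3.135 -4.179 -1.822
v -3.396 -3.797 -1.853
v -3 -3.789 -1.612
v -2.902 -3.071 -2.69
v -2.506 -3.062 -2.449
v -3.072 -3.129 -1.962
v -3.154 -4.398 -2.231
v -2.758 -4.389 -1.99
v -2.66 -3.671 -3.068
v -2.264 -3.663 -2.827
v -2.588 -4.331 -2.718
v -2.084 -3.68 -2.401
v -2.389 -4.129 -1.883
v -2.408 -4.348 -2.291
v -2.219 -4.071 -2.611
v -2.234 -3.309 -2.167
v -2.539 -3.758 -1.649
v -2.8 -3.376 -1.679
v -2.611 -3.099 -1.999
v -2.189 -3.717 -1.951
v -3.121 -3.702 -3.031
v -3.426 -4.151 -2.513
v -3.049 -4.361 -2.681
v -2.86 -4.084 -3.001
v -3.271 -3.331 -2.797
v -3.576 -3.78 -2.279
v -3.441 -3.389 -2.069
v -3.252 -3.112 -2.389
v -3.471 -3.743 -2.729
v 2.109 2.347 2.471
v 2.767 2.925 2.223
v 1.671 3.353 3.649
v 2.451 3.047 2.001
v 2.068 3.031 1.872
v 1.692 2.88 1.862
v 1.399 2.623 1.972
v 1.247 2.311 2.181
v 1.265 2.007 2.448
v 1.451 1.77 2.719
v 1.766 1.647 2.941
v 2.15 1.663 3.069
v 2.525 1.815 3.08
v 2.818 2.072 2.969
v 2.971 2.383 2.76
v 2.953 2.688 2.494
v 1.763 -3.303 2.609
v 2.418 -2.647 3.058
v 1.171 -2.54 4.72
v 0.517 -3.197 4.271
v 2.11 -2.354 2.808
v 0.863 -2.247 4.47
v 1.723 -2.279 2.513
v 0.476 -2.172 4.174
v 1.345 -2.438 2.239
v 0.098 -2.331 3.901
v 1.063 -2.796 2.051
v -0.184 -2.689 3.712
v 0.941 -3.27 1.99
v -0.306 -3.163 3.651
v 1.008 -3.751 2.071
v -0.239 -3.644 3.733
v 1.248 -4.13 2.276
v 0.001 -4.023 3.937
v 1.606 -4.32 2.557
v 0.359 -4.213 4.218
v 2 -4.277 2.85
v 0.753 -4.17 4.511
v 2.34 -4.01 3.088
v 1.093 -3.903 4.749
v 2.548 -3.582 3.216
v 1.301 -3.475 4.877
v 2.576 -3.09 3.205
v 1.329 -2.983 4.867
v 3.366 3.452 -4.366
v 3.742 2.656 -2.947
v 2.507 3.914 -3.879
v 2.883 3.118 -2.46
v 4.237 4.622 -3.94
v 4.613 3.826 -2.521
v 3.378 5.084 -3.453
v 3.754 4.288 -2.034
f 1 38 17
f 38 12 41
f 17 41 6
f 38 41 17
f 1 17 13
f 17 6 18
f 13 18 2
f 17 18 13
f 1 13 22
f 13 2 23
f 22 23 8
f 13 23 22
f 1 22 34
f 22 8 37
f 34 37 11
f 22 37 34
f 1 34 38
f 34 11 42
f 38 42 12
f 34 42 38
f 2 18 29
f 18 6 32
f 29 32 10
f 18 32 29
f 6 41 19
f 41 12 40
f 19 40 5
f 41 40 19
f 12 42 39
f 42 11 35
f 39 35 3
f 42 35 39
f 11 37 36
f 37 8 24
f 36 24 7
f 37 24 36
f 8 23 28
f 23 2 25
f 28 25 9
f 23 25 28
f 4 30 16
f 30 10 31
f 16 31 5
f 30 31 16
f 4 16 14
f 16 5 15
f 14 15 3
f 16 15 14
f 4 14 21
f 14 3 20
f 21 20 7
f 14 20 21
f 4 21 26
f 21 7 27
f 26 27 9
f 21 27 26
f 4 26 30
f 26 9 33
f 30 33 10
f 26 33 30
f 5 31 19
f 31 10 32
f 19 32 6
f 31 32 19
f 3 15 39
f 15 5 40
f 39 40 12
f 15 40 39
f 7 20 36
f 20 3 35
f 36 35 11
f 20 35 36
f 9 27 28
f 27 7 24
f 28 24 8
f 27 24 28
f 10 33 29
f 33 9 25
f 29 25 2
f 33 25 29
f 44 43 46
f 44 46 45
f 46 43 47
f 46 47 45
f 47 43 48
f 47 48 45
f 48 43 49
f 48 49 45
f 49 43 50
f 49 50 45
f 50 43 51
f 50 51 45
f 51 43 52
f 51 52 45
f 52 43 53
f 52 53 45
f 53 43 54
f 53 54 45
f 54 43 55
f 54 55 45
f 55 43 56
f 55 56 45
f 56 43 57
f 56 57 45
f 57 43 58
f 57 58 45
f 58 43 44
f 58 44 45
f 60 59 63
f 60 63 61
f 61 63 64
f 61 64 62
f 63 59 65
f 63 65 64
f 64 65 66
f 64 66 62
f 65 59 67
f 65 67 66
f 66 67 68
f 66 68 62
f 67 59 69
f 67 69 68
f 68 69 70
f 68 70 62
f 69 59 71
f 69 71 70
f 70 71 72
f 70 72 62
f 71 59 73
f 71 73 72
f 72 73 74
f 72 74 62
f 73 59 75
f 73 75 74
f 74 75 76
f 74 76 62
f 75 59 77
f 75 77 76
f 76 77 78
f 76 78 62
f 77 59 79
f 77 79 78
f 78 79 80
f 78 80 62
f 79 59 81
f 79 81 80
f 80 81 82
f 80 82 62
f 81 59 83
f 81 83 82
f 82 83 84
f 82 84 62
f 83 59 85
f 83 85 84
f 84 85 86
f 84 86 62
f 85 59 60
f 85 60 86
f 86 60 61
f 86 61 62
f 88 90 87
f 91 88 87
f 87 90 89
f 89 91 87
f 88 94 90
f 92 88 91
f 92 94 88
f 90 94 89
f 93 91 89
f 89 94 93
f 93 92 91
f 94 92 93



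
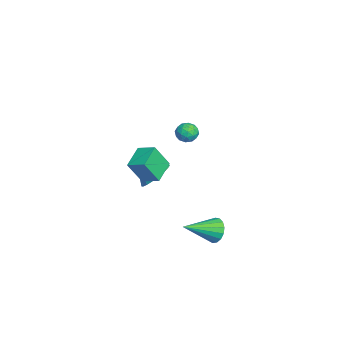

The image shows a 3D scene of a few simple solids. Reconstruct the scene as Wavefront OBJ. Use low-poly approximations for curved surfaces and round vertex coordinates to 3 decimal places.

v -4.459 0.134 1.696
v -4.108 0.549 2.145
v -3.472 -0.289 1.315
v -3.121 0.126 1.764
v -3.508 -0.41 2.008
v -4.118 -0.149 2.243
v -3.462 0.409 1.217
v -4.072 0.67 1.452
v -3.492 0.718 1.849
v -3.52 0.212 2.338
v -4.06 0.048 1.122
v -4.088 -0.458 1.611
v -4.37 0.379 1.954
v -3.21 -0.119 1.506
v -3.437 -0.434 1.649
v -3.231 -0.19 1.913
v -4.376 -0.031 2.012
v -4.17 0.212 2.276
v -3.817 -0.351 2.195
v -3.41 0.048 1.184
v -3.204 0.291 1.448
v -4.349 0.45 1.547
v -4.143 0.694 1.811
v -3.763 0.611 1.265
v -3.802 0.722 2.044
v -3.222 0.473 1.82
v -3.422 0.64 1.498
v -3.781 0.793 1.636
v -3.818 0.424 2.331
v -3.238 0.176 2.107
v -3.465 -0.139 2.251
v -3.824 0.014 2.389
v -3.456 0.524 2.157
v -4.342 0.084 1.353
v -3.762 -0.164 1.129
v -3.756 0.246 1.071
v -4.115 0.399 1.209
v -4.358 -0.213 1.64
v -3.778 -0.462 1.416
v -3.799 -0.533 1.824
v -4.158 -0.38 1.962
v -4.124 -0.264 1.303
v 3.575 1.539 -1.24
v 3.991 1.405 -1.922
v 4.385 -0.119 -0.42
v 4.229 1.626 -1.711
v 4.317 1.827 -1.391
v 4.236 1.962 -1.037
v 4.003 2.001 -0.73
v 3.672 1.933 -0.539
v 3.319 1.776 -0.509
v 3.024 1.564 -0.647
v 2.856 1.347 -0.92
v 2.853 1.174 -1.267
v 3.015 1.084 -1.608
v 3.305 1.099 -1.864
v 3.658 1.215 -1.978
v 0.746 -1.53 1.124
v 1.391 -1.096 1.785
v 0.394 -2.55 2.136
v 1.029 -0.89 1.866
v 0.618 -0.795 1.82
v 0.23 -0.827 1.653
v -0.07 -0.98 1.394
v -0.228 -1.228 1.089
v -0.218 -1.529 0.79
v -0.041 -1.829 0.548
v 0.272 -2.078 0.406
v 0.667 -2.232 0.388
v 1.075 -2.265 0.498
v 1.427 -2.17 0.715
v 1.661 -1.965 1.003
v 1.736 -1.684 1.312
v 1.641 -1.377 1.589
v 3.319 -2.186 2.32
v 3.595 -2.925 3.689
v 2.097 -1.664 2.848
v 2.373 -2.404 4.217
v 3.847 -1.316 2.683
v 4.123 -2.056 4.052
v 2.625 -0.795 3.211
v 2.901 -1.534 4.58
f 1 38 17
f 38 12 41
f 17 41 6
f 38 41 17
f 1 17 13
f 17 6 18
f 13 18 2
f 17 18 13
f 1 13 22
f 13 2 23
f 22 23 8
f 13 23 22
f 1 22 34
f 22 8 37
f 34 37 11
f 22 37 34
f 1 34 38
f 34 11 42
f 38 42 12
f 34 42 38
f 2 18 29
f 18 6 32
f 29 32 10
f 18 32 29
f 6 41 19
f 41 12 40
f 19 40 5
f 41 40 19
f 12 42 39
f 42 11 35
f 39 35 3
f 42 35 39
f 11 37 36
f 37 8 24
f 36 24 7
f 37 24 36
f 8 23 28
f 23 2 25
f 28 25 9
f 23 25 28
f 4 30 16
f 30 10 31
f 16 31 5
f 30 31 16
f 4 16 14
f 16 5 15
f 14 15 3
f 16 15 14
f 4 14 21
f 14 3 20
f 21 20 7
f 14 20 21
f 4 21 26
f 21 7 27
f 26 27 9
f 21 27 26
f 4 26 30
f 26 9 33
f 30 33 10
f 26 33 30
f 5 31 19
f 31 10 32
f 19 32 6
f 31 32 19
f 3 15 39
f 15 5 40
f 39 40 12
f 15 40 39
f 7 20 36
f 20 3 35
f 36 35 11
f 20 35 36
f 9 27 28
f 27 7 24
f 28 24 8
f 27 24 28
f 10 33 29
f 33 9 25
f 29 25 2
f 33 25 29
f 44 43 46
f 44 46 45
f 46 43 47
f 46 47 45
f 47 43 48
f 47 48 45
f 48 43 49
f 48 49 45
f 49 43 50
f 49 50 45
f 50 43 51
f 50 51 45
f 51 43 52
f 51 52 45
f 52 43 53
f 52 53 45
f 53 43 54
f 53 54 45
f 54 43 55
f 54 55 45
f 55 43 56
f 55 56 45
f 56 43 57
f 56 57 45
f 57 43 44
f 57 44 45
f 59 58 61
f 59 61 60
f 61 58 62
f 61 62 60
f 62 58 63
f 62 63 60
f 63 58 64
f 63 64 60
f 64 58 65
f 64 65 60
f 65 58 66
f 65 66 60
f 66 58 67
f 66 67 60
f 67 58 68
f 67 68 60
f 68 58 69
f 68 69 60
f 69 58 70
f 69 70 60
f 70 58 71
f 70 71 60
f 71 58 72
f 71 72 60
f 72 58 73
f 72 73 60
f 73 58 74
f 73 74 60
f 74 58 59
f 74 59 60
f 76 78 75
f 79 76 75
f 75 78 77
f 77 79 75
f 76 82 78
f 80 76 79
f 80 82 76
f 78 82 77
f 81 79 77
f 77 82 81
f 81 80 79
f 82 80 81



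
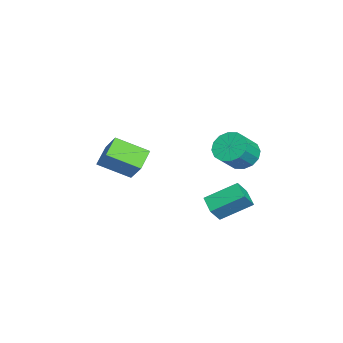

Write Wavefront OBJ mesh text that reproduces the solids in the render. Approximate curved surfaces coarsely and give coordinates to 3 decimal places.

v -3.196 -1.735 -2.938
v -3.183 -3.693 -1.935
v -2.176 -1.048 -1.609
v -2.163 -3.006 -0.607
v -1.957 -2.114 -3.693
v -1.944 -4.072 -2.691
v -0.937 -1.427 -2.365
v -0.924 -3.385 -1.362
v -0.849 4.224 -0.938
v -0.228 3.835 -1.745
v 0.79 3.146 -0.628
v 0.169 3.536 0.178
v -0.012 4.343 -1.627
v 1.005 3.654 -0.511
v -0.021 4.82 -1.325
v 0.996 4.131 -0.209
v -0.252 5.136 -0.919
v 0.765 4.448 0.197
v -0.643 5.209 -0.518
v 0.375 4.52 0.598
v -1.088 5.018 -0.23
v -0.071 4.329 0.886
v -1.47 4.614 -0.132
v -0.452 3.925 0.985
v -1.685 4.106 -0.249
v -0.668 3.417 0.867
v -1.676 3.629 -0.551
v -0.659 2.94 0.565
v -1.445 3.312 -0.957
v -0.428 2.624 0.159
v -1.055 3.24 -1.358
v -0.037 2.551 -0.242
v -0.609 3.431 -1.646
v 0.408 2.742 -0.53
v 0.573 2.702 -4.327
v 1.19 2.222 -3.365
v 0.277 4.534 -3.221
v 0.894 4.054 -2.259
v 1.626 3.146 -4.781
v 2.243 2.666 -3.819
v 1.33 4.978 -3.675
v 1.947 4.498 -2.713
f 2 4 1
f 5 2 1
f 1 4 3
f 3 5 1
f 2 8 4
f 6 2 5
f 6 8 2
f 4 8 3
f 7 5 3
f 3 8 7
f 7 6 5
f 8 6 7
f 10 9 13
f 10 13 11
f 11 13 14
f 11 14 12
f 13 9 15
f 13 15 14
f 14 15 16
f 14 16 12
f 15 9 17
f 15 17 16
f 16 17 18
f 16 18 12
f 17 9 19
f 17 19 18
f 18 19 20
f 18 20 12
f 19 9 21
f 19 21 20
f 20 21 22
f 20 22 12
f 21 9 23
f 21 23 22
f 22 23 24
f 22 24 12
f 23 9 25
f 23 25 24
f 24 25 26
f 24 26 12
f 25 9 27
f 25 27 26
f 26 27 28
f 26 28 12
f 27 9 29
f 27 29 28
f 28 29 30
f 28 30 12
f 29 9 31
f 29 31 30
f 30 31 32
f 30 32 12
f 31 9 33
f 31 33 32
f 32 33 34
f 32 34 12
f 33 9 10
f 33 10 34
f 34 10 11
f 34 11 12
f 36 38 35
f 39 36 35
f 35 38 37
f 37 39 35
f 36 42 38
f 40 36 39
f 40 42 36
f 38 42 37
f 41 39 37
f 37 42 41
f 41 40 39
f 42 40 41



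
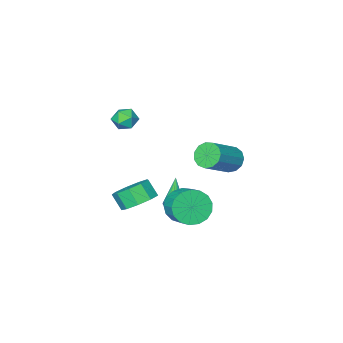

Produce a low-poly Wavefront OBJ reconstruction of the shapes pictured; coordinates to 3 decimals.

v -1.744 -3.048 -0.293
v -1.46 -2.659 -0.877
v -0.76 -2.761 0.377
v -0.476 -2.372 -0.207
v -1.089 -2.116 0.156
v -1.697 -2.293 -0.258
v -0.523 -3.127 -0.242
v -1.131 -3.304 -0.656
v -0.705 -2.708 -0.845
v -1.055 -2.083 -0.599
v -1.165 -3.337 0.099
v -1.515 -2.712 0.345
v -0.663 1.932 -3.921
v -0.463 2.14 -3.464
v -1.637 0.808 -2.979
v -0.657 2.276 -3.504
v -0.853 2.343 -3.626
v -1.011 2.329 -3.806
v -1.101 2.236 -4.009
v -1.103 2.084 -4.195
v -1.019 1.901 -4.326
v -0.864 1.724 -4.377
v -0.669 1.589 -4.337
v -0.473 1.521 -4.215
v -0.315 1.535 -4.035
v -0.226 1.628 -3.832
v -0.223 1.781 -3.646
v -0.308 1.964 -3.515
v -4.299 1.787 -2.167
v -3.928 2.089 -2.809
v -2.231 2.375 -1.695
v -2.601 2.073 -1.053
v -4.124 2.437 -2.599
v -2.427 2.723 -1.486
v -4.375 2.579 -2.253
v -2.678 2.865 -1.14
v -4.602 2.469 -1.879
v -2.905 2.755 -0.766
v -4.733 2.143 -1.597
v -3.035 2.429 -0.483
v -4.725 1.704 -1.495
v -3.028 1.99 -0.382
v -4.582 1.291 -1.607
v -2.885 1.577 -0.493
v -4.35 1.036 -1.896
v -2.652 1.322 -0.783
v -4.1 1.019 -2.272
v -2.403 1.305 -1.158
v -3.914 1.246 -2.614
v -2.217 1.532 -1.5
v -3.85 1.645 -2.814
v -2.153 1.931 -1.7
v 0.281 0.451 -4.197
v 1.189 0.154 -4.555
v 1.307 -0.488 -3.72
v 0.399 -0.191 -3.363
v 1.266 0.709 -4.139
v 1.384 0.067 -3.304
v 0.882 1.143 -3.75
v 1.001 0.501 -2.915
v 0.217 1.254 -3.571
v 0.335 0.611 -2.736
v -0.418 0.988 -3.685
v -0.3 0.346 -2.85
v -0.727 0.472 -4.038
v -0.608 -0.17 -3.204
v -0.563 -0.054 -4.467
v -0.445 -0.697 -3.632
v -0.005 -0.344 -4.769
v 0.113 -0.986 -3.934
v 0.687 -0.262 -4.804
v 0.805 -0.904 -3.969
v -0.166 3.43 -2.979
v 0.647 3.547 -3.617
v 0.899 4.507 -3.119
v 0.086 4.39 -2.481
v 0.273 3.771 -3.858
v 0.526 4.73 -3.36
v -0.201 3.916 -3.898
v 0.051 4.876 -3.4
v -0.667 3.95 -3.727
v -0.415 4.91 -3.229
v -1.019 3.865 -3.385
v -0.767 4.825 -2.887
v -1.175 3.681 -2.95
v -0.923 4.64 -2.452
v -1.1 3.439 -2.522
v -0.848 4.398 -2.024
v -0.811 3.195 -2.198
v -0.559 4.154 -1.7
v -0.374 3.005 -2.053
v -0.122 3.964 -1.555
v 0.11 2.912 -2.12
v 0.362 3.872 -1.623
v 0.531 2.938 -2.384
v 0.783 3.898 -1.887
v 0.793 3.077 -2.785
v 1.045 4.037 -2.287
v 0.834 3.297 -3.229
v 1.087 4.257 -2.731
f 1 12 6
f 1 6 2
f 1 2 8
f 1 8 11
f 1 11 12
f 2 6 10
f 6 12 5
f 12 11 3
f 11 8 7
f 8 2 9
f 4 10 5
f 4 5 3
f 4 3 7
f 4 7 9
f 4 9 10
f 5 10 6
f 3 5 12
f 7 3 11
f 9 7 8
f 10 9 2
f 14 13 16
f 14 16 15
f 16 13 17
f 16 17 15
f 17 13 18
f 17 18 15
f 18 13 19
f 18 19 15
f 19 13 20
f 19 20 15
f 20 13 21
f 20 21 15
f 21 13 22
f 21 22 15
f 22 13 23
f 22 23 15
f 23 13 24
f 23 24 15
f 24 13 25
f 24 25 15
f 25 13 26
f 25 26 15
f 26 13 27
f 26 27 15
f 27 13 28
f 27 28 15
f 28 13 14
f 28 14 15
f 30 29 33
f 30 33 31
f 31 33 34
f 31 34 32
f 33 29 35
f 33 35 34
f 34 35 36
f 34 36 32
f 35 29 37
f 35 37 36
f 36 37 38
f 36 38 32
f 37 29 39
f 37 39 38
f 38 39 40
f 38 40 32
f 39 29 41
f 39 41 40
f 40 41 42
f 40 42 32
f 41 29 43
f 41 43 42
f 42 43 44
f 42 44 32
f 43 29 45
f 43 45 44
f 44 45 46
f 44 46 32
f 45 29 47
f 45 47 46
f 46 47 48
f 46 48 32
f 47 29 49
f 47 49 48
f 48 49 50
f 48 50 32
f 49 29 51
f 49 51 50
f 50 51 52
f 50 52 32
f 51 29 30
f 51 30 52
f 52 30 31
f 52 31 32
f 54 53 57
f 54 57 55
f 55 57 58
f 55 58 56
f 57 53 59
f 57 59 58
f 58 59 60
f 58 60 56
f 59 53 61
f 59 61 60
f 60 61 62
f 60 62 56
f 61 53 63
f 61 63 62
f 62 63 64
f 62 64 56
f 63 53 65
f 63 65 64
f 64 65 66
f 64 66 56
f 65 53 67
f 65 67 66
f 66 67 68
f 66 68 56
f 67 53 69
f 67 69 68
f 68 69 70
f 68 70 56
f 69 53 71
f 69 71 70
f 70 71 72
f 70 72 56
f 71 53 54
f 71 54 72
f 72 54 55
f 72 55 56
f 74 73 77
f 74 77 75
f 75 77 78
f 75 78 76
f 77 73 79
f 77 79 78
f 78 79 80
f 78 80 76
f 79 73 81
f 79 81 80
f 80 81 82
f 80 82 76
f 81 73 83
f 81 83 82
f 82 83 84
f 82 84 76
f 83 73 85
f 83 85 84
f 84 85 86
f 84 86 76
f 85 73 87
f 85 87 86
f 86 87 88
f 86 88 76
f 87 73 89
f 87 89 88
f 88 89 90
f 88 90 76
f 89 73 91
f 89 91 90
f 90 91 92
f 90 92 76
f 91 73 93
f 91 93 92
f 92 93 94
f 92 94 76
f 93 73 95
f 93 95 94
f 94 95 96
f 94 96 76
f 95 73 97
f 95 97 96
f 96 97 98
f 96 98 76
f 97 73 99
f 97 99 98
f 98 99 100
f 98 100 76
f 99 73 74
f 99 74 100
f 100 74 75
f 100 75 76



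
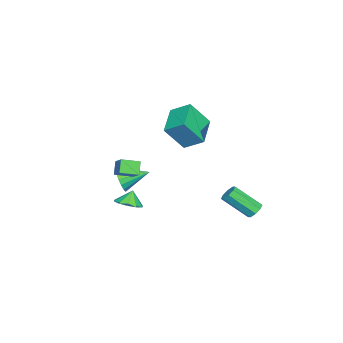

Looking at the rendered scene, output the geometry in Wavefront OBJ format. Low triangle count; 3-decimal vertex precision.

v 2.076 -3.317 1.49
v 2.753 -2.731 2.111
v 1.509 -2.34 1.185
v 2.187 -1.753 1.806
v 2.673 -3.207 0.734
v 3.351 -2.62 1.355
v 2.107 -2.229 0.429
v 2.784 -1.643 1.05
v -2.216 3.871 -3.808
v -1.988 3.505 -4.267
v -1.776 1.884 -2.871
v -2.004 2.249 -2.412
v -1.642 3.749 -4.037
v -1.43 2.128 -2.64
v -1.632 4.064 -3.672
v -1.42 2.443 -2.276
v -1.964 4.266 -3.387
v -1.753 2.645 -1.991
v -2.444 4.236 -3.349
v -2.232 2.615 -1.953
v -2.79 3.992 -3.58
v -2.578 2.371 -2.183
v -2.8 3.677 -3.944
v -2.588 2.056 -2.548
v -2.467 3.475 -4.229
v -2.256 1.854 -2.833
v 1.3 -2.843 -2.408
v 1.857 -2.148 -2.275
v 0.9 -2.697 -1.492
v 1.391 -1.953 -2.509
v 0.891 -2.098 -2.705
v 0.547 -2.527 -2.787
v 0.49 -3.077 -2.724
v 0.743 -3.537 -2.541
v 1.208 -3.732 -2.307
v 1.709 -3.588 -2.112
v 2.053 -3.158 -2.03
v 2.109 -2.608 -2.092
v 0.642 0.347 2.485
v -1.319 0.099 3.132
v 0.731 1.579 3.226
v -1.23 1.331 3.873
v 1.29 -0.651 4.067
v -0.671 -0.899 4.714
v 1.379 0.581 4.808
v -0.582 0.333 5.455
v -1.523 -4.303 -2.189
v -0.992 -4.39 -1.394
v -2.157 -2.717 -1.591
v -0.715 -4.17 -1.688
v -0.624 -3.979 -2.096
v -0.739 -3.864 -2.525
v -1.034 -3.848 -2.878
v -1.44 -3.938 -3.072
v -1.866 -4.11 -3.064
v -2.213 -4.328 -2.856
v -2.402 -4.539 -2.495
v -2.39 -4.697 -2.063
v -2.179 -4.764 -1.66
v -1.818 -4.726 -1.379
v -1.39 -4.591 -1.283
f 2 4 1
f 5 2 1
f 1 4 3
f 3 5 1
f 2 8 4
f 6 2 5
f 6 8 2
f 4 8 3
f 7 5 3
f 3 8 7
f 7 6 5
f 8 6 7
f 10 9 13
f 10 13 11
f 11 13 14
f 11 14 12
f 13 9 15
f 13 15 14
f 14 15 16
f 14 16 12
f 15 9 17
f 15 17 16
f 16 17 18
f 16 18 12
f 17 9 19
f 17 19 18
f 18 19 20
f 18 20 12
f 19 9 21
f 19 21 20
f 20 21 22
f 20 22 12
f 21 9 23
f 21 23 22
f 22 23 24
f 22 24 12
f 23 9 25
f 23 25 24
f 24 25 26
f 24 26 12
f 25 9 10
f 25 10 26
f 26 10 11
f 26 11 12
f 28 27 30
f 28 30 29
f 30 27 31
f 30 31 29
f 31 27 32
f 31 32 29
f 32 27 33
f 32 33 29
f 33 27 34
f 33 34 29
f 34 27 35
f 34 35 29
f 35 27 36
f 35 36 29
f 36 27 37
f 36 37 29
f 37 27 38
f 37 38 29
f 38 27 28
f 38 28 29
f 40 42 39
f 43 40 39
f 39 42 41
f 41 43 39
f 40 46 42
f 44 40 43
f 44 46 40
f 42 46 41
f 45 43 41
f 41 46 45
f 45 44 43
f 46 44 45
f 48 47 50
f 48 50 49
f 50 47 51
f 50 51 49
f 51 47 52
f 51 52 49
f 52 47 53
f 52 53 49
f 53 47 54
f 53 54 49
f 54 47 55
f 54 55 49
f 55 47 56
f 55 56 49
f 56 47 57
f 56 57 49
f 57 47 58
f 57 58 49
f 58 47 59
f 58 59 49
f 59 47 60
f 59 60 49
f 60 47 61
f 60 61 49
f 61 47 48
f 61 48 49

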